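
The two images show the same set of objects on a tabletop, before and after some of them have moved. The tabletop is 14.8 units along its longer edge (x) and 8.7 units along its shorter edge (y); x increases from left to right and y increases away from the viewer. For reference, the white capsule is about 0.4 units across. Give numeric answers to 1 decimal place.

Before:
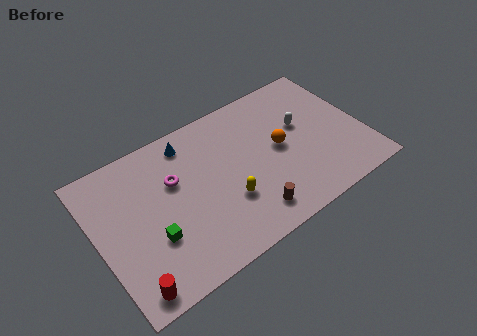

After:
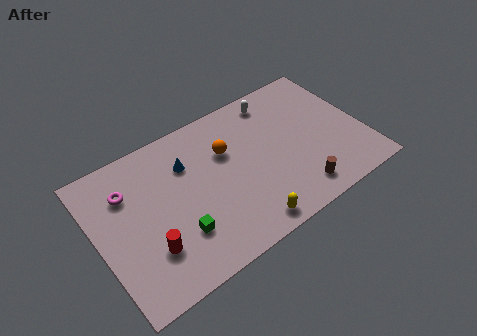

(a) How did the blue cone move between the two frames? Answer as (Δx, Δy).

(-0.3, -1.2)

The blue cone was at about (5.5, 7.4) and moved to about (5.2, 6.2).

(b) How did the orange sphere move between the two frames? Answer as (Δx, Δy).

(-2.8, 1.3)

From the two frames, the orange sphere sits at roughly (10.2, 4.5) before and (7.4, 5.8) after.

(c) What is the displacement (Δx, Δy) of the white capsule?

(-1.1, 2.3)

The white capsule started near (11.6, 5.2) and ended near (10.5, 7.5).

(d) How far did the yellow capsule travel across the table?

2.0

The yellow capsule moved from about (6.9, 2.9) to (7.6, 1.0), a distance of √(0.7² + 1.9²) ≈ 2.0.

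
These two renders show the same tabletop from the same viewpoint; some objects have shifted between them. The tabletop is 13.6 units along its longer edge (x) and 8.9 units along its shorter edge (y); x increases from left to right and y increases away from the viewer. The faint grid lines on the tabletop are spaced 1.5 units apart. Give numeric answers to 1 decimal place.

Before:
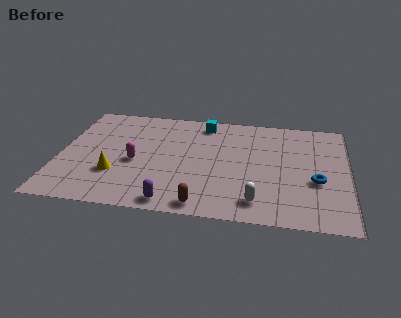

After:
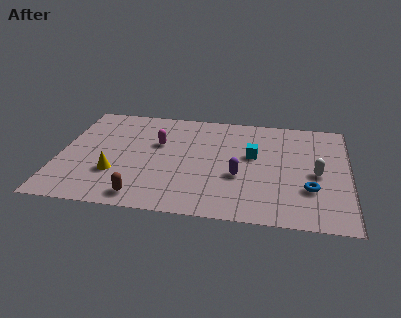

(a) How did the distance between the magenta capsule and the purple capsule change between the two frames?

+0.9

They were about 3.6 units apart before and 4.5 after — 0.9 units further apart.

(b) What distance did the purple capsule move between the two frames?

3.9

The purple capsule was near (5.5, 0.9) before and (8.5, 3.4) after, so it travelled √(3.0² + 2.5²) ≈ 3.9 units.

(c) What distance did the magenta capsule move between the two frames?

2.0

The magenta capsule was near (3.6, 3.9) before and (4.6, 5.6) after, so it travelled √(1.0² + 1.7²) ≈ 2.0 units.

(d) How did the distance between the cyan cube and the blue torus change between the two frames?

-3.2

Before: roughly 6.8 units apart; after: 3.6. That's 3.2 units closer together.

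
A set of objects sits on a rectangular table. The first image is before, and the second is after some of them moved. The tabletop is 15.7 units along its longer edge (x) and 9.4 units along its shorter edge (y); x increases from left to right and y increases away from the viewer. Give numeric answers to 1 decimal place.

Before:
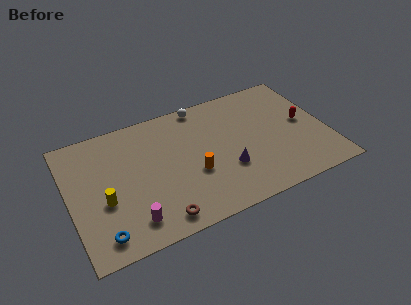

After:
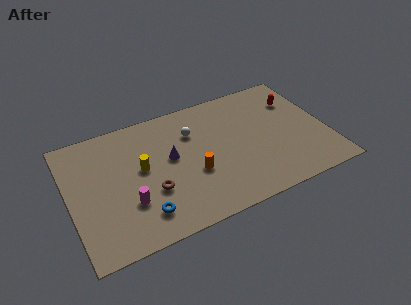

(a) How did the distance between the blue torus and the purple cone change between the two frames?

-4.0

Before: roughly 8.0 units apart; after: 4.0. That's 4.0 units closer together.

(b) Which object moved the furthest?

the purple cone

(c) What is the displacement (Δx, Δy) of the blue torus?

(2.5, 0.5)

The blue torus was at about (1.6, 1.4) and moved to about (4.1, 1.9).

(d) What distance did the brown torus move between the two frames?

2.1

The brown torus was near (5.0, 1.2) before and (4.8, 3.3) after, so it travelled √(0.2² + 2.1²) ≈ 2.1 units.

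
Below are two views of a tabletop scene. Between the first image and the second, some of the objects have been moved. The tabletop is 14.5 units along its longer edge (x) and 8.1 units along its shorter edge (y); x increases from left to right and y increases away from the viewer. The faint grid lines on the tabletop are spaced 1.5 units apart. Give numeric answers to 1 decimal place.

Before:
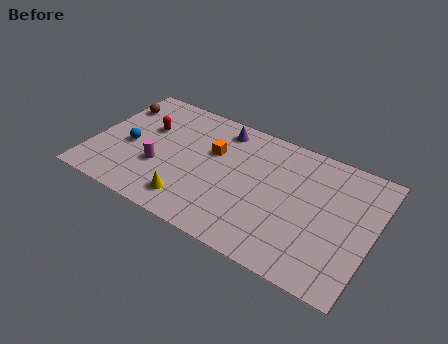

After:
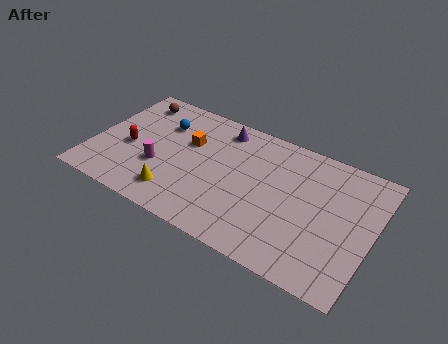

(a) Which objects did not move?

the purple cone and the magenta cylinder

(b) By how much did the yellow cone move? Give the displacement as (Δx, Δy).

(-0.8, 0.1)

The yellow cone was at about (5.5, 1.5) and moved to about (4.7, 1.6).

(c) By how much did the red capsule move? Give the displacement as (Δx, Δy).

(-0.7, -1.7)

The red capsule started near (2.6, 5.2) and ended near (1.9, 3.5).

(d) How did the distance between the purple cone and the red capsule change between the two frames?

+1.5

Before: roughly 4.1 units apart; after: 5.6. That's 1.5 units further apart.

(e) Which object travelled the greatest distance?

the blue sphere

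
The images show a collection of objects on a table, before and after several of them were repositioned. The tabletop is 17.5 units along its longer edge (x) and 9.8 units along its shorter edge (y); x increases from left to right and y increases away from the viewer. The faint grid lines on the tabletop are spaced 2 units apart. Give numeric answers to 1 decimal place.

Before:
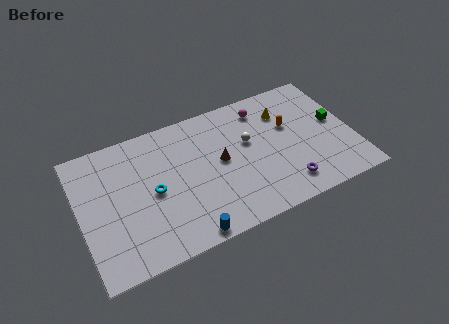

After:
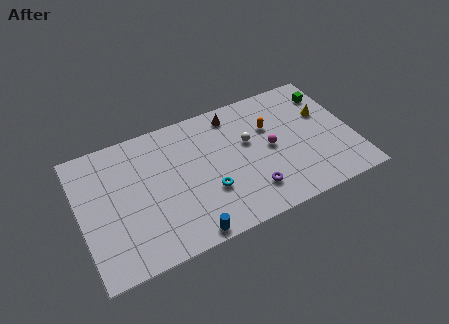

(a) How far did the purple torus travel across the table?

2.2

From (12.8, 1.8) to (10.6, 2.2), the purple torus covered √(2.2² + 0.4²) ≈ 2.2 units.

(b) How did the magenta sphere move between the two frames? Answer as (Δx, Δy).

(0.1, -3.2)

From the two frames, the magenta sphere sits at roughly (12.1, 8.1) before and (12.2, 4.9) after.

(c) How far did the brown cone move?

3.4

The brown cone moved from about (9.0, 5.2) to (10.2, 8.4), a distance of √(1.2² + 3.2²) ≈ 3.4.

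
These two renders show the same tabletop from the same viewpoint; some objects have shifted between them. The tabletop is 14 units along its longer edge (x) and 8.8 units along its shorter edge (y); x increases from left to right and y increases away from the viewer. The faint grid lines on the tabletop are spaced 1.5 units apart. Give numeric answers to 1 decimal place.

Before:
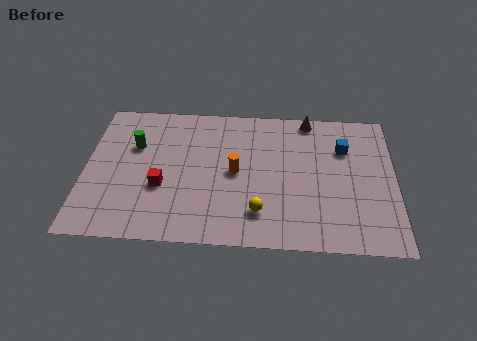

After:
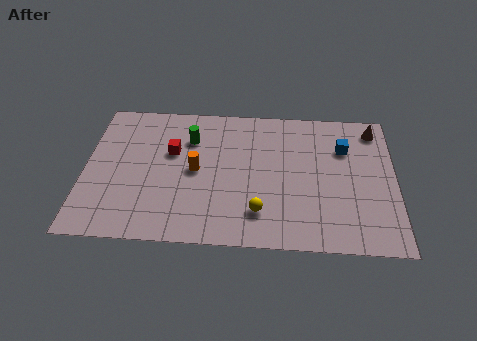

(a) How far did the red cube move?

2.2

From (3.5, 3.3) to (3.9, 5.5), the red cube covered √(0.4² + 2.2²) ≈ 2.2 units.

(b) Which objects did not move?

the blue cube and the yellow sphere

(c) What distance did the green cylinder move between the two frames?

2.6

The green cylinder moved from about (2.2, 5.8) to (4.7, 6.4), a distance of √(2.5² + 0.6²) ≈ 2.6.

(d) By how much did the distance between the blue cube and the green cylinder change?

-2.5

The distance was about 9.5 in the first image and 7.0 in the second, so they moved 2.5 units closer together.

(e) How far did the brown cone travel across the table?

3.0

The brown cone was near (10.1, 8.0) before and (13.1, 7.5) after, so it travelled √(3.0² + 0.5²) ≈ 3.0 units.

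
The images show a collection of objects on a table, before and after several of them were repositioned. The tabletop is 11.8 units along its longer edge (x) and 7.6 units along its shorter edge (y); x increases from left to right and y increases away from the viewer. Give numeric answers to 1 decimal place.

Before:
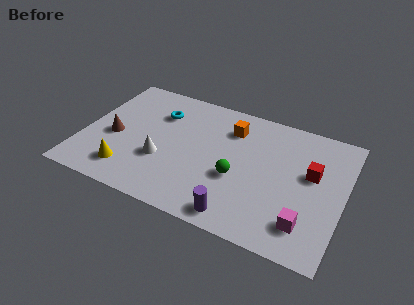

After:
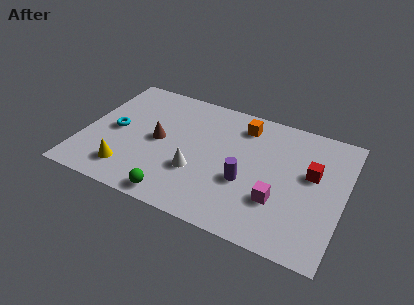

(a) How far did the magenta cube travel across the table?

1.5

The magenta cube was near (10.3, 1.6) before and (9.0, 2.4) after, so it travelled √(1.3² + 0.8²) ≈ 1.5 units.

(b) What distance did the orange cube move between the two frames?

0.6

The orange cube moved from about (6.5, 5.8) to (7.0, 6.2), a distance of √(0.5² + 0.4²) ≈ 0.6.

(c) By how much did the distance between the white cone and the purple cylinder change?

-1.9

Before: roughly 4.1 units apart; after: 2.2. That's 1.9 units closer together.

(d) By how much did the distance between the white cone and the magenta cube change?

-3.0

Before: roughly 6.7 units apart; after: 3.7. That's 3.0 units closer together.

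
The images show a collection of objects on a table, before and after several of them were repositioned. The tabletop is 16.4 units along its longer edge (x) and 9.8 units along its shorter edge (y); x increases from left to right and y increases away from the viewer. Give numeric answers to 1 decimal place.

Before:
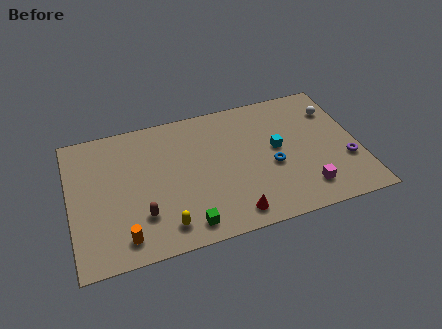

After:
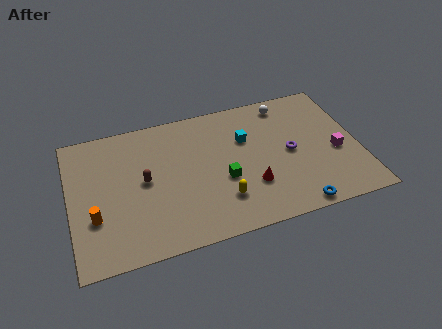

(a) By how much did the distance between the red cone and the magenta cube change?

+0.9

The distance was about 4.2 in the first image and 5.1 in the second, so they moved 0.9 units further apart.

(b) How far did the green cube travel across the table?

3.5

From (6.3, 1.3) to (8.6, 3.9), the green cube covered √(2.3² + 2.6²) ≈ 3.5 units.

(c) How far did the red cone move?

2.1

The red cone moved from about (8.9, 1.3) to (10.1, 3.0), a distance of √(1.2² + 1.7²) ≈ 2.1.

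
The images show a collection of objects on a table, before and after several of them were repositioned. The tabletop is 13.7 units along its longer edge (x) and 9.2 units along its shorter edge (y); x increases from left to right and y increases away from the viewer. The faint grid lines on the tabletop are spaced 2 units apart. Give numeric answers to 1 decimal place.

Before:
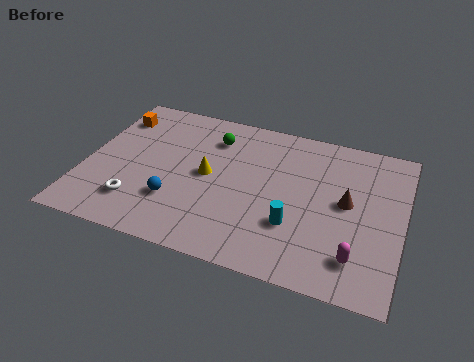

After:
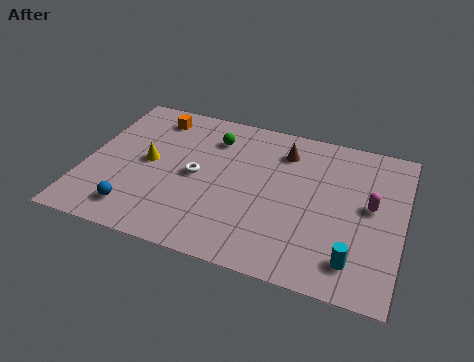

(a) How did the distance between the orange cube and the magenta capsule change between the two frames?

-2.1

Before: roughly 12.2 units apart; after: 10.1. That's 2.1 units closer together.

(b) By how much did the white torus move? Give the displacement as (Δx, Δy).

(2.3, 2.4)

From the two frames, the white torus sits at roughly (2.5, 2.1) before and (4.8, 4.5) after.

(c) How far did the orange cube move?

1.8

The orange cube was near (0.9, 7.2) before and (2.6, 7.7) after, so it travelled √(1.7² + 0.5²) ≈ 1.8 units.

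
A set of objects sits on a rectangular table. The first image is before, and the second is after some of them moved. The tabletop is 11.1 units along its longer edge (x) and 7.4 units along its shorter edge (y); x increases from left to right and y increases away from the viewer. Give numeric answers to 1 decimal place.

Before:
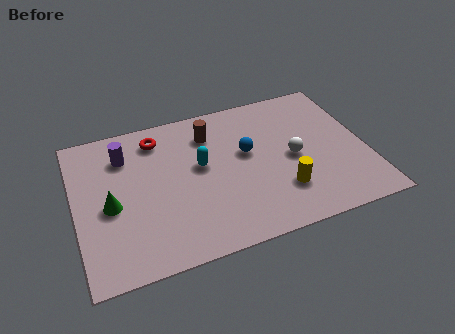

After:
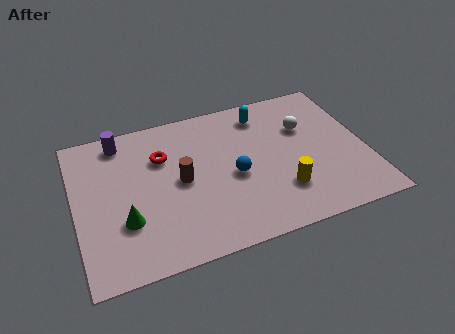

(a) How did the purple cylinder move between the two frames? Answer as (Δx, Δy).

(-0.1, 0.8)

From the two frames, the purple cylinder sits at roughly (2.0, 5.6) before and (1.9, 6.4) after.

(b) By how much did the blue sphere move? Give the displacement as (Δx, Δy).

(-0.6, -1.0)

The blue sphere started near (6.6, 4.3) and ended near (6.0, 3.3).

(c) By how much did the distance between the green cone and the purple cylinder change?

+1.6

They were about 2.4 units apart before and 4.0 after — 1.6 units further apart.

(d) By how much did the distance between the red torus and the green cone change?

-0.3

The distance was about 3.4 in the first image and 3.1 in the second, so they moved 0.3 units closer together.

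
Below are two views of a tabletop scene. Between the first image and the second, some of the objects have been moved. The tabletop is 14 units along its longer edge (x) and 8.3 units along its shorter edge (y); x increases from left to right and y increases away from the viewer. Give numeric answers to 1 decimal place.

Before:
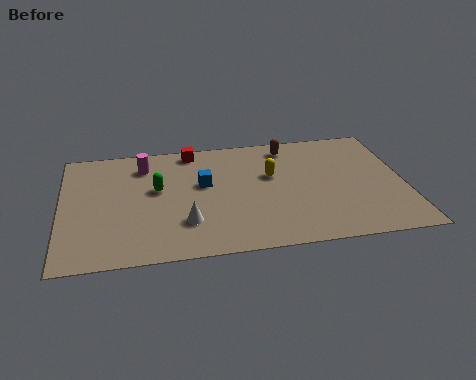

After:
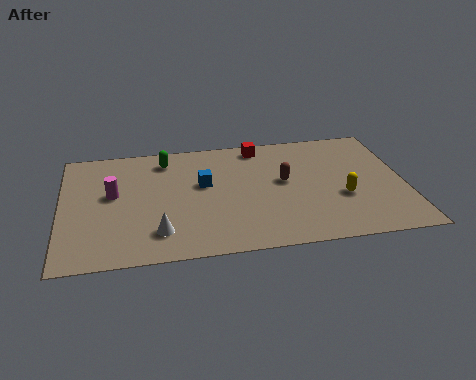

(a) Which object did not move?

the blue cube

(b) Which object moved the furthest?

the yellow capsule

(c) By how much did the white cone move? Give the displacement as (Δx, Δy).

(-1.1, -0.5)

The white cone was at about (5.0, 2.3) and moved to about (3.9, 1.8).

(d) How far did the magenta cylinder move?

2.3

The magenta cylinder moved from about (3.4, 6.6) to (2.1, 4.7), a distance of √(1.3² + 1.9²) ≈ 2.3.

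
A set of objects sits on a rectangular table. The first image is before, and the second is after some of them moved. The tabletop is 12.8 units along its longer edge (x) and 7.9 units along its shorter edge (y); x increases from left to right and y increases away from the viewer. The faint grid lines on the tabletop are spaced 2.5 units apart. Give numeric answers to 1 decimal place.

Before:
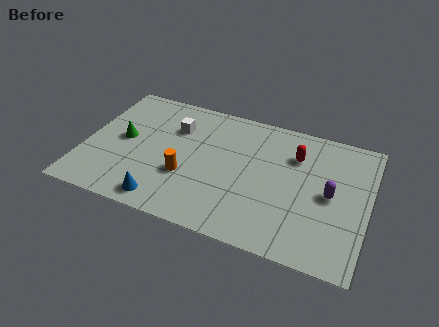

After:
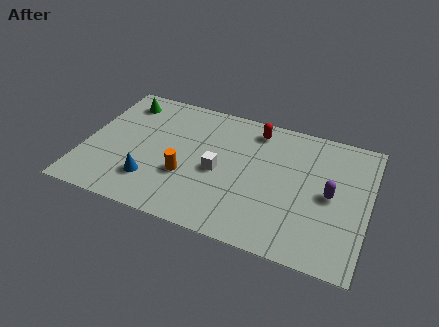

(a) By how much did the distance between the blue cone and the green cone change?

+1.0

The distance was about 3.8 in the first image and 4.8 in the second, so they moved 1.0 units further apart.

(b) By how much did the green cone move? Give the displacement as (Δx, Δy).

(-0.3, 2.4)

The green cone started near (1.7, 4.1) and ended near (1.4, 6.5).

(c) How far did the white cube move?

3.0

From (3.9, 5.6) to (6.1, 3.6), the white cube covered √(2.2² + 2.0²) ≈ 3.0 units.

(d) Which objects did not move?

the purple capsule and the orange cylinder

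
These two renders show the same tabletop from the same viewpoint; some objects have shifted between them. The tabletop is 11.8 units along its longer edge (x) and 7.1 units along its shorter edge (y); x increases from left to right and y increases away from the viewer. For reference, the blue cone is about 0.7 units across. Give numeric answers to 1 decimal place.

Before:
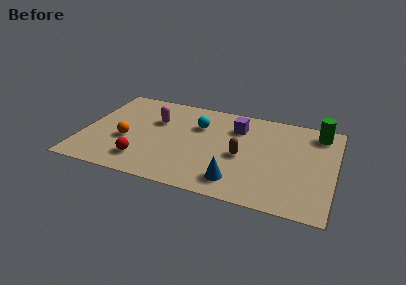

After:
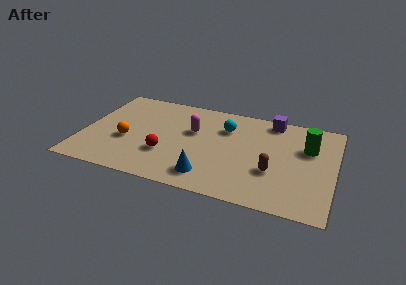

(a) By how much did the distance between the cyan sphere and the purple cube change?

+0.6

The distance was about 1.8 in the first image and 2.4 in the second, so they moved 0.6 units further apart.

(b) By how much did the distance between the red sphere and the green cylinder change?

-2.2

The distance was about 9.1 in the first image and 6.9 in the second, so they moved 2.2 units closer together.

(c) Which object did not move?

the orange sphere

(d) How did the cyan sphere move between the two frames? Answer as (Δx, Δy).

(1.3, 0.2)

The cyan sphere was at about (5.3, 4.9) and moved to about (6.6, 5.1).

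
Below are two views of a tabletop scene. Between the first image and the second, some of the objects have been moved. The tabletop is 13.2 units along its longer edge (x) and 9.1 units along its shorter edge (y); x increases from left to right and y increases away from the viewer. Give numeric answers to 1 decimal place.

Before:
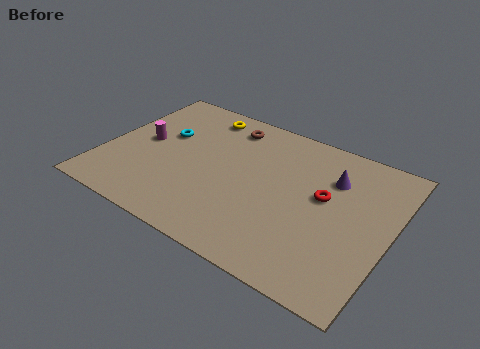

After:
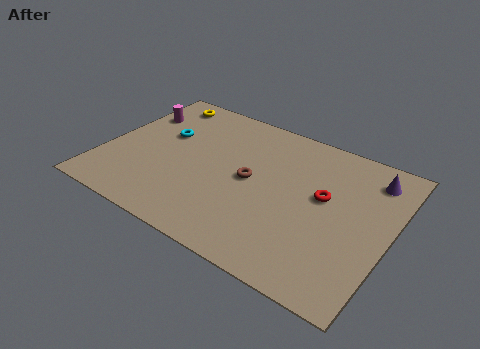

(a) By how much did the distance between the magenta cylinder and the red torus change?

+0.8

Before: roughly 8.4 units apart; after: 9.2. That's 0.8 units further apart.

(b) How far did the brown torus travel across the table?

3.4

The brown torus moved from about (5.2, 7.6) to (6.8, 4.6), a distance of √(1.6² + 3.0²) ≈ 3.4.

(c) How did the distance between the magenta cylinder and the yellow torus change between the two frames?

-2.2

Before: roughly 3.8 units apart; after: 1.6. That's 2.2 units closer together.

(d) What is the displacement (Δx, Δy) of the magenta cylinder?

(-0.7, 1.8)

The magenta cylinder started near (1.7, 4.7) and ended near (1.0, 6.5).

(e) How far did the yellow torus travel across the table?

2.1

The yellow torus moved from about (3.9, 7.8) to (1.8, 7.9), a distance of √(2.1² + 0.1²) ≈ 2.1.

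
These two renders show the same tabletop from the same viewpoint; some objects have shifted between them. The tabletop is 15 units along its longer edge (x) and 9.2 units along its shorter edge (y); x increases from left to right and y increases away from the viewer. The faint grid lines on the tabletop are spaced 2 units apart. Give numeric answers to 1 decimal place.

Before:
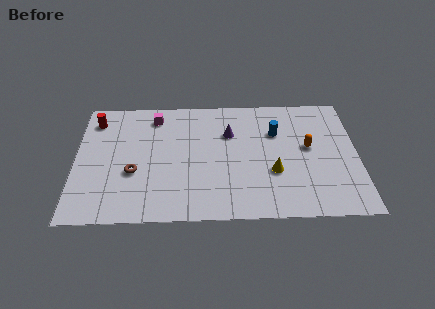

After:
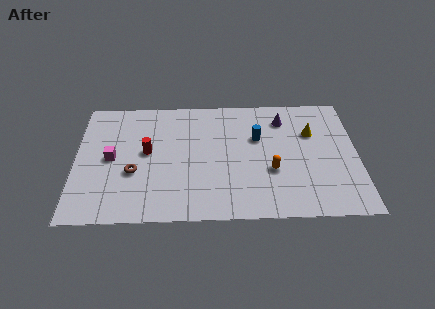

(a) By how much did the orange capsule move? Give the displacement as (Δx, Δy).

(-2.0, -1.7)

From the two frames, the orange capsule sits at roughly (12.4, 5.1) before and (10.4, 3.4) after.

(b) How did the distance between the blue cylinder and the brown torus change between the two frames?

-1.1

Before: roughly 8.1 units apart; after: 7.0. That's 1.1 units closer together.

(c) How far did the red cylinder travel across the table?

3.8

From (1.0, 7.5) to (3.8, 5.0), the red cylinder covered √(2.8² + 2.5²) ≈ 3.8 units.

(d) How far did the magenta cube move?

3.9

From (4.2, 7.7) to (1.9, 4.6), the magenta cube covered √(2.3² + 3.1²) ≈ 3.9 units.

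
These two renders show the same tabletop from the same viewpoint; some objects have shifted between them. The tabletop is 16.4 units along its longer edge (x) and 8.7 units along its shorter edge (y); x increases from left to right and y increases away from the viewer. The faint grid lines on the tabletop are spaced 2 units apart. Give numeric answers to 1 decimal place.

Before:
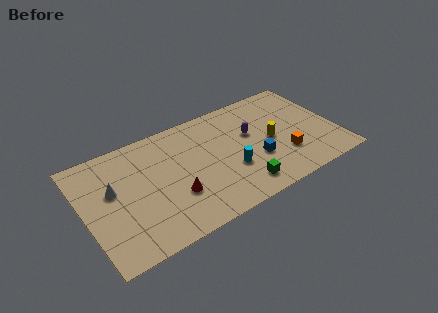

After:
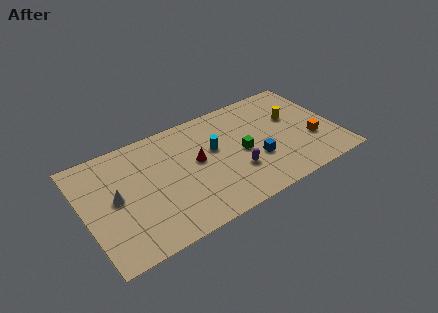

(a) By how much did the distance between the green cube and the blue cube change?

-0.8

They were about 2.1 units apart before and 1.3 after — 0.8 units closer together.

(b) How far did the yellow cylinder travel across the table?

2.0

The yellow cylinder moved from about (12.2, 4.2) to (13.8, 5.4), a distance of √(1.6² + 1.2²) ≈ 2.0.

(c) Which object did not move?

the blue cube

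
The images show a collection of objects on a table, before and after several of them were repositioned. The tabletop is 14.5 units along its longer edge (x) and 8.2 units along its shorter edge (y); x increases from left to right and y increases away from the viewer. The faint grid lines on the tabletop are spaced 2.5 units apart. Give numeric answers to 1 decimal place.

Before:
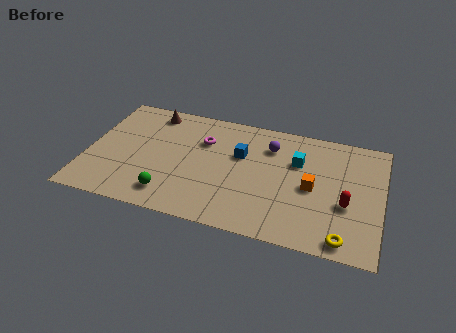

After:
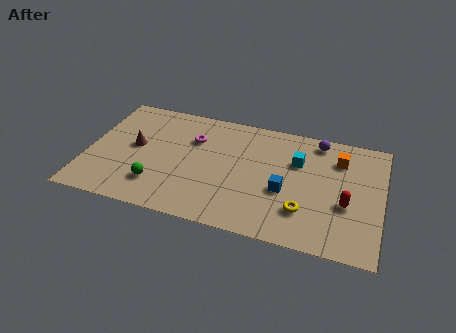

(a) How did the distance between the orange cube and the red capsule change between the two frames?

+1.2

Before: roughly 1.8 units apart; after: 3.0. That's 1.2 units further apart.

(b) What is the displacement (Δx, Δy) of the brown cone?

(-0.6, -2.7)

The brown cone started near (2.9, 7.1) and ended near (2.3, 4.4).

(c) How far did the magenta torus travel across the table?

0.5

The magenta torus was near (5.6, 5.7) before and (5.1, 5.7) after, so it travelled √(0.5² + 0.0²) ≈ 0.5 units.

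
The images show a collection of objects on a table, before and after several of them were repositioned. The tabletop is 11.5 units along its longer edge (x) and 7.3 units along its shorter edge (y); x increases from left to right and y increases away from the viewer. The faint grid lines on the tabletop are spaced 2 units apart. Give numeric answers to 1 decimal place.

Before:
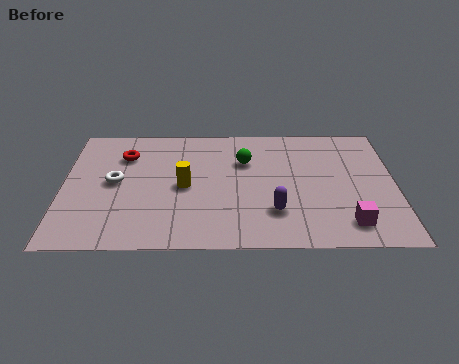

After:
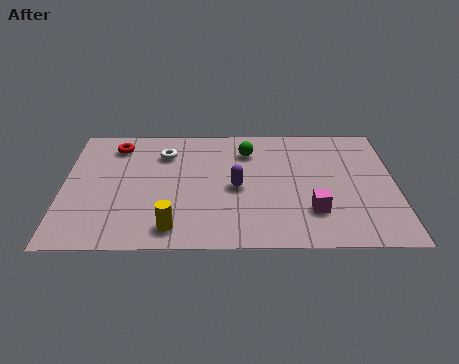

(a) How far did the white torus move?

2.4

From (1.8, 3.8) to (3.5, 5.5), the white torus covered √(1.7² + 1.7²) ≈ 2.4 units.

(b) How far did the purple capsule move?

1.9

From (7.3, 2.0) to (6.0, 3.4), the purple capsule covered √(1.3² + 1.4²) ≈ 1.9 units.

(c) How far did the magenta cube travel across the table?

1.4

From (9.8, 1.3) to (8.6, 2.0), the magenta cube covered √(1.2² + 0.7²) ≈ 1.4 units.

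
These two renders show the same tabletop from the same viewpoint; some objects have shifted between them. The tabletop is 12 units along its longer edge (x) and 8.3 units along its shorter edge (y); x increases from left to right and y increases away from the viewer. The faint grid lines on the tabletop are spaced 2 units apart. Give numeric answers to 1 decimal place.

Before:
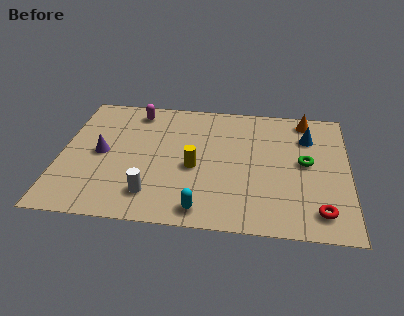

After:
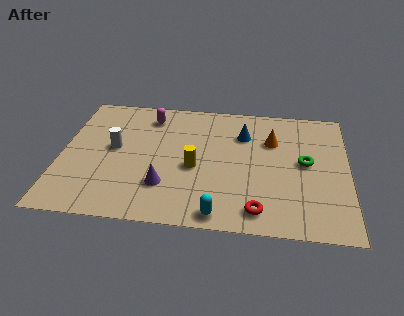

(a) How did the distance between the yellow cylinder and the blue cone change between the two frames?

-2.2

They were about 5.3 units apart before and 3.1 after — 2.2 units closer together.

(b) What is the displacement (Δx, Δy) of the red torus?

(-2.5, -0.2)

From the two frames, the red torus sits at roughly (10.8, 1.4) before and (8.3, 1.2) after.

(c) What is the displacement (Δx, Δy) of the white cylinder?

(-1.7, 2.8)

From the two frames, the white cylinder sits at roughly (3.9, 1.7) before and (2.2, 4.5) after.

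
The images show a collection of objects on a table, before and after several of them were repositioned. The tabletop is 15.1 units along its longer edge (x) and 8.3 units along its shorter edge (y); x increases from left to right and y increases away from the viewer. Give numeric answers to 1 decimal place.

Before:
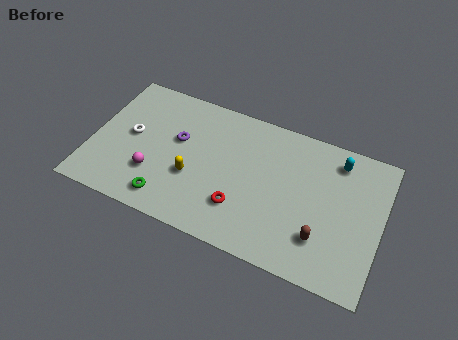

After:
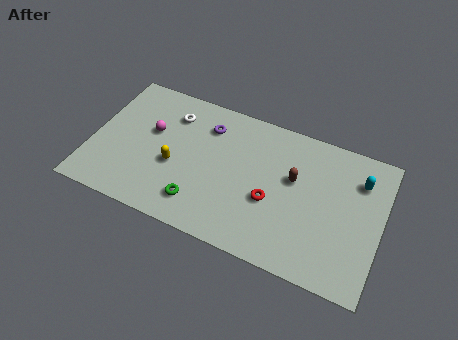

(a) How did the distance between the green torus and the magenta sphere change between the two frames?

+2.9

They were about 1.5 units apart before and 4.4 after — 2.9 units further apart.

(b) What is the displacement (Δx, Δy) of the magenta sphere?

(-0.4, 2.5)

The magenta sphere started near (3.4, 2.5) and ended near (3.0, 5.0).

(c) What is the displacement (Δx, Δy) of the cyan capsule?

(1.2, -0.7)

The cyan capsule started near (12.6, 6.9) and ended near (13.8, 6.2).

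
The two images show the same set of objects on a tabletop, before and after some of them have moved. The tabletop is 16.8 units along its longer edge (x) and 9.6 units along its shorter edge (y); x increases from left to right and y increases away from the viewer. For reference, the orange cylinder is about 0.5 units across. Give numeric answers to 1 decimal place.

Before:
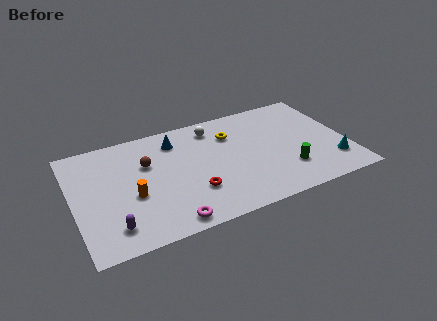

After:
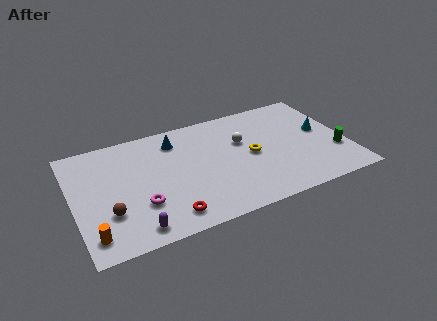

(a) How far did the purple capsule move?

1.4

From (2.1, 1.8) to (3.4, 1.2), the purple capsule covered √(1.3² + 0.6²) ≈ 1.4 units.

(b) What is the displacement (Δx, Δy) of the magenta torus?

(-1.5, 2.0)

The magenta torus started near (5.4, 1.0) and ended near (3.9, 3.0).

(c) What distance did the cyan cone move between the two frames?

3.0

The cyan cone moved from about (15.7, 2.3) to (15.4, 5.3), a distance of √(0.3² + 3.0²) ≈ 3.0.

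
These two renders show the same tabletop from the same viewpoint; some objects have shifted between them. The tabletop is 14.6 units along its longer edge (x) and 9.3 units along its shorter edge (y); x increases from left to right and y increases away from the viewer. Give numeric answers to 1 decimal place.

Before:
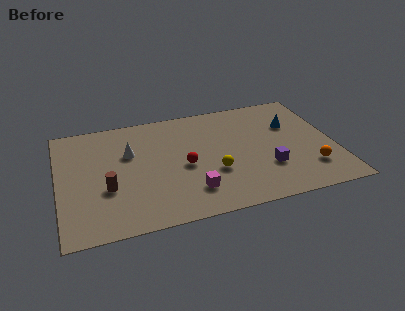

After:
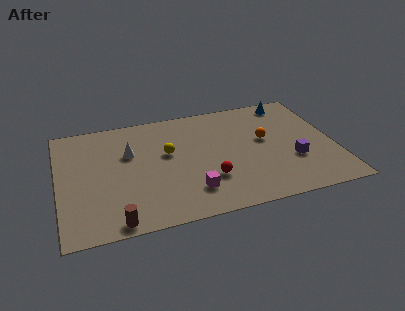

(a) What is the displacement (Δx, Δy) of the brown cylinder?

(0.3, -2.6)

The brown cylinder was at about (2.5, 3.4) and moved to about (2.8, 0.8).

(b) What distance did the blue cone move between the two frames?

2.0

From (12.5, 6.2) to (12.6, 8.2), the blue cone covered √(0.1² + 2.0²) ≈ 2.0 units.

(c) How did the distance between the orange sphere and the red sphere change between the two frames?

-2.7

They were about 6.8 units apart before and 4.1 after — 2.7 units closer together.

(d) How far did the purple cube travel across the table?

1.4

The purple cube moved from about (10.9, 2.9) to (12.3, 3.2), a distance of √(1.4² + 0.3²) ≈ 1.4.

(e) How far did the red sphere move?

1.8

The red sphere was near (6.6, 4.2) before and (7.8, 2.8) after, so it travelled √(1.2² + 1.4²) ≈ 1.8 units.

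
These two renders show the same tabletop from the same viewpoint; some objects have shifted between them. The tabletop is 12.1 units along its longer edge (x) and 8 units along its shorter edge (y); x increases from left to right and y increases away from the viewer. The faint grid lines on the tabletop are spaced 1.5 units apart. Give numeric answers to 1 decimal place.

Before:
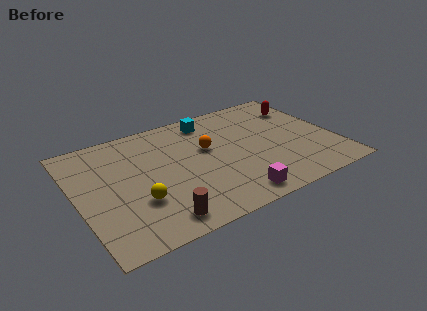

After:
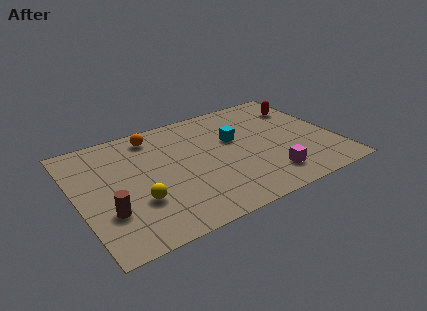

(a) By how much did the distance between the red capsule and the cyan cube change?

-0.8

They were about 4.5 units apart before and 3.7 after — 0.8 units closer together.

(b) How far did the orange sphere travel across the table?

3.0

The orange sphere moved from about (6.2, 4.8) to (3.9, 6.8), a distance of √(2.3² + 2.0²) ≈ 3.0.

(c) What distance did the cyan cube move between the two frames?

2.1

From (6.6, 6.8) to (7.5, 4.9), the cyan cube covered √(0.9² + 1.9²) ≈ 2.1 units.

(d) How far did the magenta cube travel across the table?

1.9

The magenta cube was near (6.8, 1.0) before and (8.6, 1.6) after, so it travelled √(1.8² + 0.6²) ≈ 1.9 units.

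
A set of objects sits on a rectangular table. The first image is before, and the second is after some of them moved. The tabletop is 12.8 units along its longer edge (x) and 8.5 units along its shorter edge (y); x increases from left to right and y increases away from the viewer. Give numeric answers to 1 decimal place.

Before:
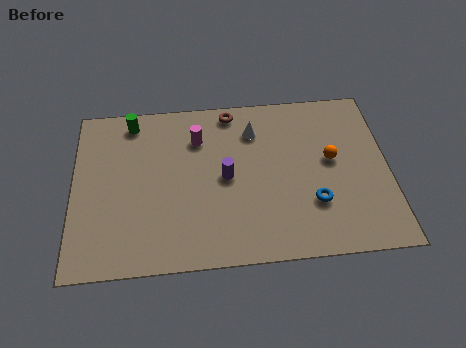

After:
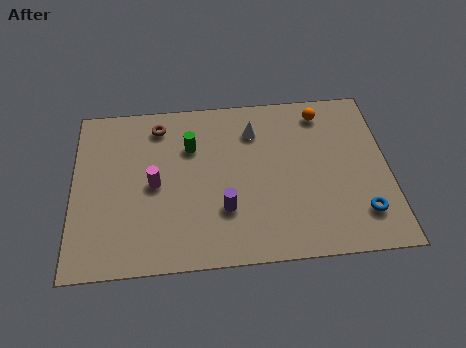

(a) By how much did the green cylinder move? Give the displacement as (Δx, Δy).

(2.4, -1.5)

From the two frames, the green cylinder sits at roughly (2.4, 7.4) before and (4.8, 5.9) after.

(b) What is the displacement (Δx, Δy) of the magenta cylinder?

(-1.8, -2.2)

From the two frames, the magenta cylinder sits at roughly (5.1, 6.3) before and (3.3, 4.1) after.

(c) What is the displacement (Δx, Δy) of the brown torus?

(-3.0, -0.5)

The brown torus started near (6.5, 7.6) and ended near (3.5, 7.1).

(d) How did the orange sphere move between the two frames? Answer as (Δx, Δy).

(-0.3, 2.5)

From the two frames, the orange sphere sits at roughly (10.5, 4.7) before and (10.2, 7.2) after.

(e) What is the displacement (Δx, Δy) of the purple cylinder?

(-0.1, -1.6)

The purple cylinder was at about (6.2, 4.2) and moved to about (6.1, 2.6).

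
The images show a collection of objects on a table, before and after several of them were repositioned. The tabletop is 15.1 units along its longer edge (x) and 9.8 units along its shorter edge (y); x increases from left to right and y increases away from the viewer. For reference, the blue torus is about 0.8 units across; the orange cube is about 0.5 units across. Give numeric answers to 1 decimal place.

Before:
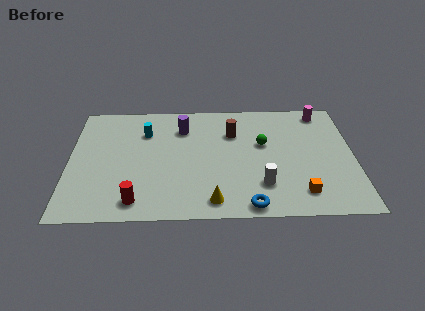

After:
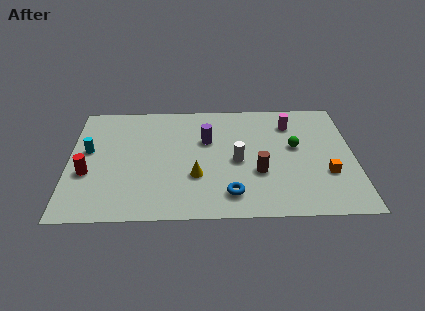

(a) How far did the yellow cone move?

2.2

From (7.6, 1.3) to (6.7, 3.3), the yellow cone covered √(0.9² + 2.0²) ≈ 2.2 units.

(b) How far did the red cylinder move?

3.5

The red cylinder moved from about (3.6, 1.4) to (1.0, 3.7), a distance of √(2.6² + 2.3²) ≈ 3.5.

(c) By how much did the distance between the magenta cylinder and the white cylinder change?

-2.7

Before: roughly 6.9 units apart; after: 4.2. That's 2.7 units closer together.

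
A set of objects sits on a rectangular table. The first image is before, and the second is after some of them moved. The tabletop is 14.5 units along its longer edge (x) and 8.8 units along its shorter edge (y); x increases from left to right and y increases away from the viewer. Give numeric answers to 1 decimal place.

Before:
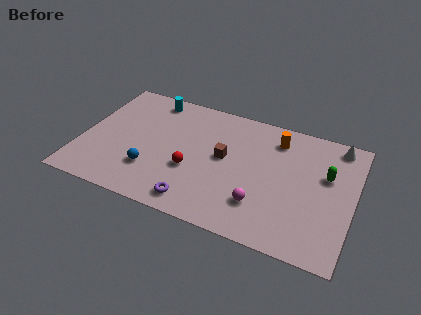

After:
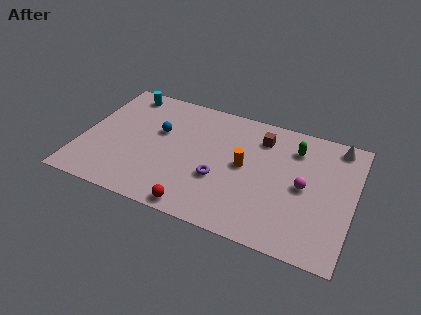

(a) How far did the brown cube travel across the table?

2.8

The brown cube was near (7.6, 4.8) before and (9.4, 6.9) after, so it travelled √(1.8² + 2.1²) ≈ 2.8 units.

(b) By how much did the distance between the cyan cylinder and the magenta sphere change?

+2.2

The distance was about 8.5 in the first image and 10.7 in the second, so they moved 2.2 units further apart.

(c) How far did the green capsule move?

2.2

From (13.0, 5.5) to (11.2, 6.8), the green capsule covered √(1.8² + 1.3²) ≈ 2.2 units.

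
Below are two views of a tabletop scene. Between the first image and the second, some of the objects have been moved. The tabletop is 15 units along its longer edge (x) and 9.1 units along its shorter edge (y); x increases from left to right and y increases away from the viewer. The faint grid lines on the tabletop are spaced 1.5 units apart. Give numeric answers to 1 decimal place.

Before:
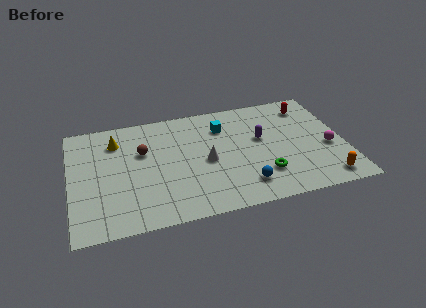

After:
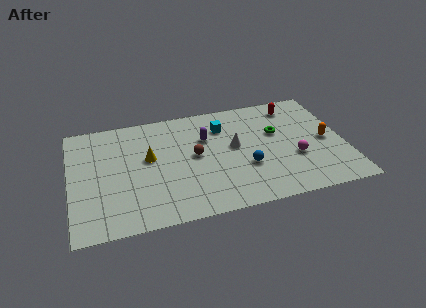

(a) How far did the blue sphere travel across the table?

1.4

From (9.3, 1.8) to (9.5, 3.2), the blue sphere covered √(0.2² + 1.4²) ≈ 1.4 units.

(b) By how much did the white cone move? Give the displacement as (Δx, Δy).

(1.6, 0.8)

From the two frames, the white cone sits at roughly (7.4, 4.2) before and (9.0, 5.0) after.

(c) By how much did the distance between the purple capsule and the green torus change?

+1.0

Before: roughly 2.9 units apart; after: 3.9. That's 1.0 units further apart.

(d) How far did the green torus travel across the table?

3.4

The green torus moved from about (10.4, 2.4) to (11.4, 5.6), a distance of √(1.0² + 3.2²) ≈ 3.4.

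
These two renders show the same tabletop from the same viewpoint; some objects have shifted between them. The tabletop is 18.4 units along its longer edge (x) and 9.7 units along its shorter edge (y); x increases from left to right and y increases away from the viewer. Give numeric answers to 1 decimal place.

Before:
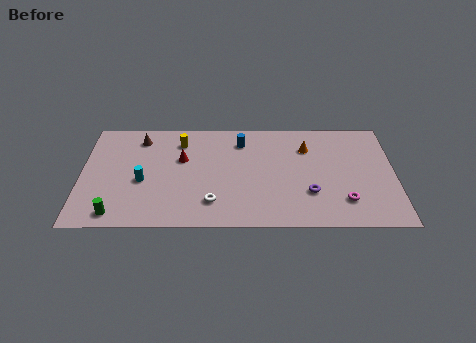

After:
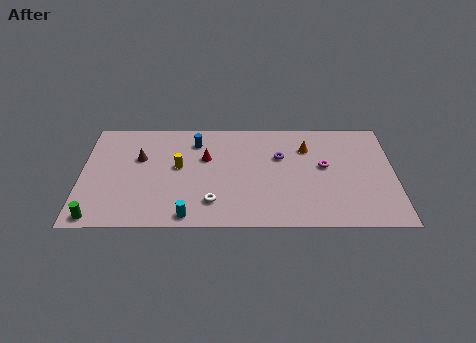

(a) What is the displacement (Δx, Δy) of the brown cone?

(0.0, -1.8)

From the two frames, the brown cone sits at roughly (3.4, 8.0) before and (3.4, 6.2) after.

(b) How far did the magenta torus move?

3.3

From (15.4, 2.3) to (14.3, 5.4), the magenta torus covered √(1.1² + 3.1²) ≈ 3.3 units.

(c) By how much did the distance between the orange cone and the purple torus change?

-2.3

The distance was about 4.1 in the first image and 1.8 in the second, so they moved 2.3 units closer together.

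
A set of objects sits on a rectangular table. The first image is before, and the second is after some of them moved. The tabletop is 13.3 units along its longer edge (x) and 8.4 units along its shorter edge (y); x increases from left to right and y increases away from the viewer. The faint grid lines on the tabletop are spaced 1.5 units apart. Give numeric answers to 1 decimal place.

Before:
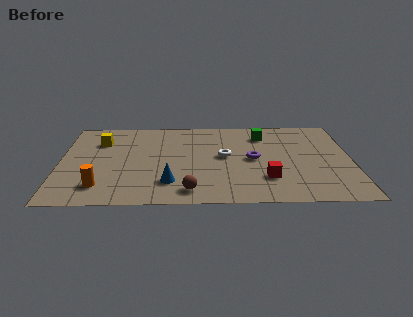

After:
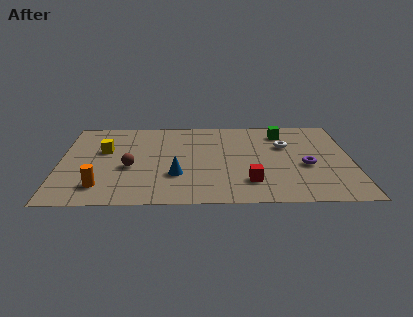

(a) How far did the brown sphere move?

3.5

From (5.9, 1.2) to (3.2, 3.5), the brown sphere covered √(2.7² + 2.3²) ≈ 3.5 units.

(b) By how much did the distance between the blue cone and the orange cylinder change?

+0.4

The distance was about 3.1 in the first image and 3.5 in the second, so they moved 0.4 units further apart.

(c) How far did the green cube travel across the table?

0.9

The green cube was near (9.3, 6.6) before and (10.2, 6.8) after, so it travelled √(0.9² + 0.2²) ≈ 0.9 units.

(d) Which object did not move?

the orange cylinder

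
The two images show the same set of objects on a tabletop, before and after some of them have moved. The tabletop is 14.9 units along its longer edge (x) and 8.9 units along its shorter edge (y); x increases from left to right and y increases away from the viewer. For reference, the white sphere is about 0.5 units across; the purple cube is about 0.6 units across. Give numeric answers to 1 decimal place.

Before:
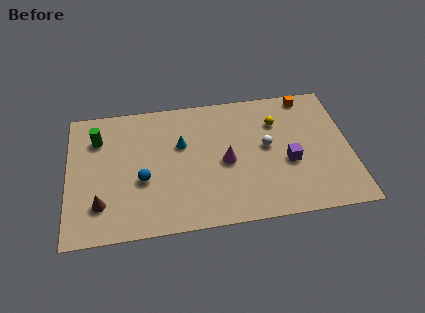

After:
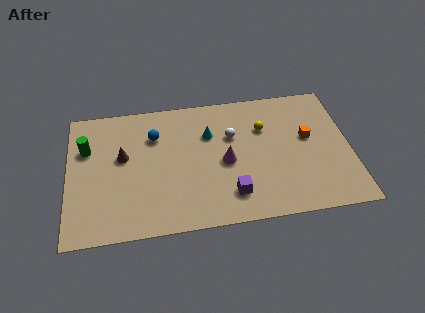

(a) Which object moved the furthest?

the purple cube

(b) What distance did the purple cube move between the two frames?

3.5

The purple cube moved from about (11.6, 3.6) to (8.5, 1.9), a distance of √(3.1² + 1.7²) ≈ 3.5.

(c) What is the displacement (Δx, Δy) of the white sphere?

(-1.8, 1.0)

From the two frames, the white sphere sits at roughly (10.5, 4.8) before and (8.7, 5.8) after.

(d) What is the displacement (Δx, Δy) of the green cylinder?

(-0.6, -0.6)

The green cylinder started near (1.6, 6.6) and ended near (1.0, 6.0).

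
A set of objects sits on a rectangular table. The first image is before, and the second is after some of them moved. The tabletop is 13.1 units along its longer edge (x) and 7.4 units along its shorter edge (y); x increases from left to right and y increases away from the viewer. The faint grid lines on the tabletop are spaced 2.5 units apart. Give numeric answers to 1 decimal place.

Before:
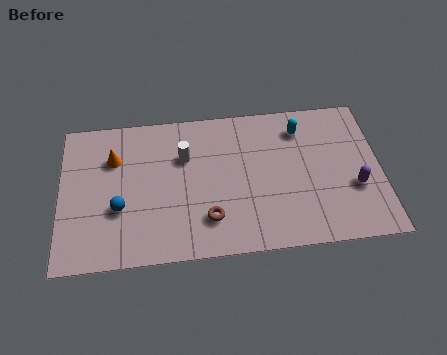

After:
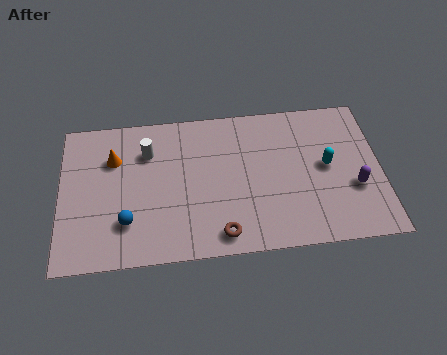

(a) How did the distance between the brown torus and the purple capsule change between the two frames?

-0.3

They were about 6.1 units apart before and 5.8 after — 0.3 units closer together.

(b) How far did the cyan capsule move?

2.2

From (9.9, 5.9) to (10.9, 3.9), the cyan capsule covered √(1.0² + 2.0²) ≈ 2.2 units.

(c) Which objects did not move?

the orange cone and the purple capsule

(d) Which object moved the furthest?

the cyan capsule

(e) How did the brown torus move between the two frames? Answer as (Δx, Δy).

(0.5, -0.8)

The brown torus was at about (6.0, 1.8) and moved to about (6.5, 1.0).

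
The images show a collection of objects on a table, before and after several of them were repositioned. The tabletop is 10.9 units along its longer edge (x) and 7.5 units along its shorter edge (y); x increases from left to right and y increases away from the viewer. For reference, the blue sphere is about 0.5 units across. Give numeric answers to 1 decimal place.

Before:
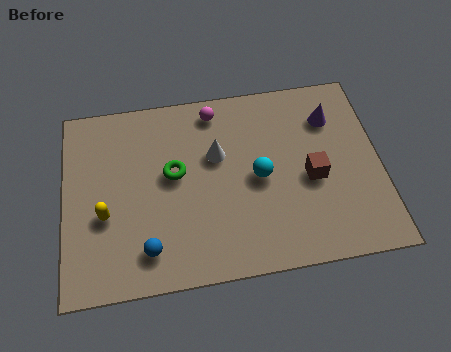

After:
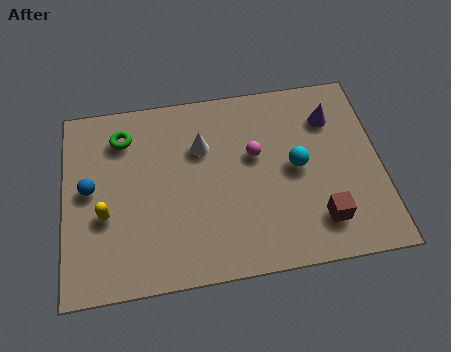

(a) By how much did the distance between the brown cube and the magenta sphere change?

-0.9

They were about 4.5 units apart before and 3.6 after — 0.9 units closer together.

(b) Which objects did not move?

the yellow capsule and the purple cone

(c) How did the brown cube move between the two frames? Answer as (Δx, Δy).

(0.2, -1.7)

The brown cube was at about (8.5, 3.3) and moved to about (8.7, 1.6).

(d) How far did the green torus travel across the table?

2.4

From (3.8, 4.2) to (2.1, 5.9), the green torus covered √(1.7² + 1.7²) ≈ 2.4 units.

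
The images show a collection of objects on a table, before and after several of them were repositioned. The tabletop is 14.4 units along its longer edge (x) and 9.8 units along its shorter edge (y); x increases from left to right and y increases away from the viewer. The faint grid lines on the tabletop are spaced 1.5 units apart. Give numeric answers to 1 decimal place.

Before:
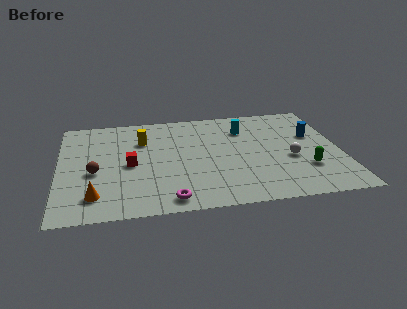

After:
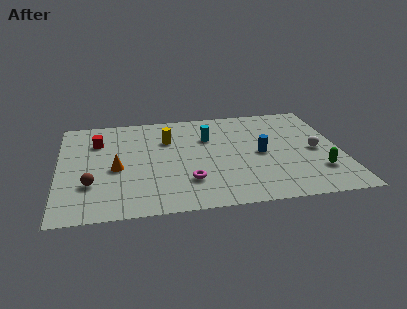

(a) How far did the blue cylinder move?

3.1

From (13.1, 6.1) to (10.3, 4.7), the blue cylinder covered √(2.8² + 1.4²) ≈ 3.1 units.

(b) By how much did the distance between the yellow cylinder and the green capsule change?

-0.5

The distance was about 9.1 in the first image and 8.6 in the second, so they moved 0.5 units closer together.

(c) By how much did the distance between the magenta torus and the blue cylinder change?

-4.8

Before: roughly 9.1 units apart; after: 4.3. That's 4.8 units closer together.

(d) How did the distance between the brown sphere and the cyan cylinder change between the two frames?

-1.3

The distance was about 8.4 in the first image and 7.1 in the second, so they moved 1.3 units closer together.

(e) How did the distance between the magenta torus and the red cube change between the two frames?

+2.4

Before: roughly 4.0 units apart; after: 6.4. That's 2.4 units further apart.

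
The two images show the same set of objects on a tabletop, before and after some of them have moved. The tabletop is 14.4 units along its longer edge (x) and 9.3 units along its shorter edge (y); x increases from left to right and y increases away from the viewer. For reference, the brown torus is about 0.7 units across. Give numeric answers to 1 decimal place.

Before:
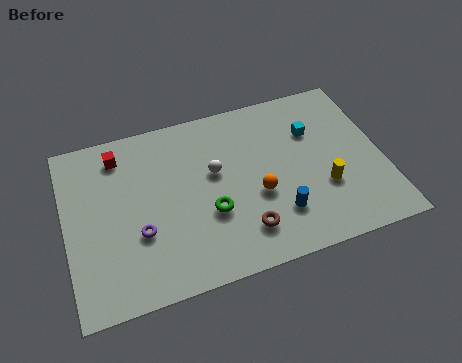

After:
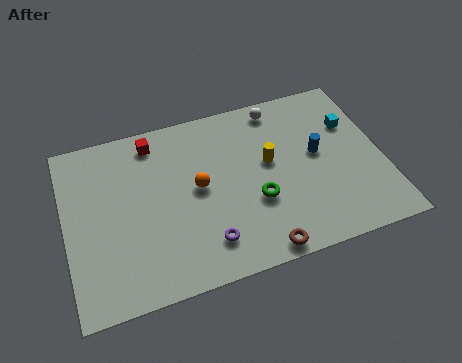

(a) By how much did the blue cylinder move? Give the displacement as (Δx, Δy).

(2.1, 2.7)

The blue cylinder started near (9.4, 2.4) and ended near (11.5, 5.1).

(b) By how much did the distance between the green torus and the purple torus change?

-0.4

The distance was about 3.2 in the first image and 2.8 in the second, so they moved 0.4 units closer together.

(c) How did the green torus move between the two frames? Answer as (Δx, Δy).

(2.1, 0.0)

The green torus started near (6.4, 3.4) and ended near (8.5, 3.4).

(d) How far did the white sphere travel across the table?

4.2

The white sphere moved from about (6.8, 5.5) to (10.0, 8.2), a distance of √(3.2² + 2.7²) ≈ 4.2.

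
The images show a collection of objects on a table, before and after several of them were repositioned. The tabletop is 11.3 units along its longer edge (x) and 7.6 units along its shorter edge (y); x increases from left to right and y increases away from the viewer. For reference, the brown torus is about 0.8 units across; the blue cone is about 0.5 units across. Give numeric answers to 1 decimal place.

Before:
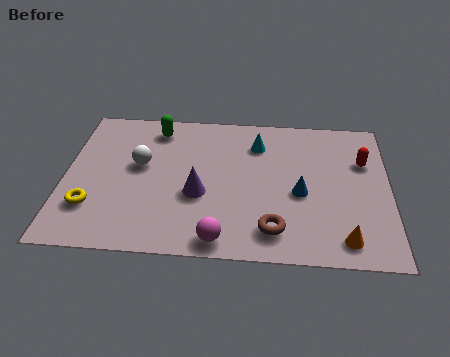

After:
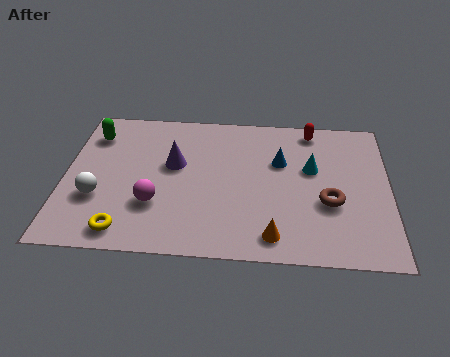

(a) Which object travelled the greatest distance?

the magenta sphere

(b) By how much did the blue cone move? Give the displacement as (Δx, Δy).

(-0.7, 1.6)

The blue cone started near (8.2, 3.3) and ended near (7.5, 4.9).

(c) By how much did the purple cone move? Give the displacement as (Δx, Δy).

(-0.9, 1.5)

The purple cone started near (4.7, 3.0) and ended near (3.8, 4.5).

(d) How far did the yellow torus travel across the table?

1.6

The yellow torus moved from about (1.0, 2.1) to (2.2, 1.0), a distance of √(1.2² + 1.1²) ≈ 1.6.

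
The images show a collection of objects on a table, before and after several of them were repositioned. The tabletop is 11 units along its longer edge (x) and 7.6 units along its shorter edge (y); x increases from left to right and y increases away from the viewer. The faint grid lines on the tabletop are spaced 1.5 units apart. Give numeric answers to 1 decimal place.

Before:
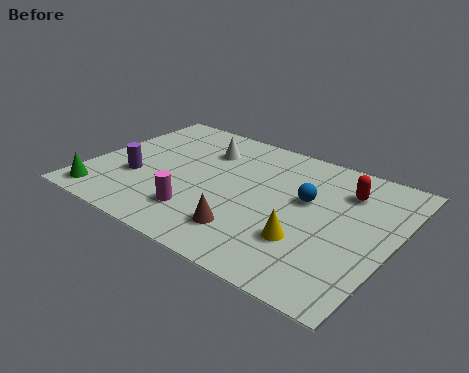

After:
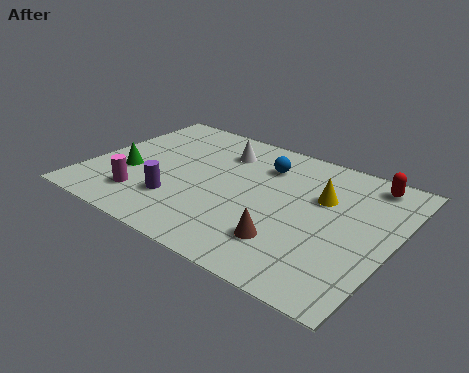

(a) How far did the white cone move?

0.6

From (3.8, 5.6) to (4.4, 5.8), the white cone covered √(0.6² + 0.2²) ≈ 0.6 units.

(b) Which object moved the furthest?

the yellow cone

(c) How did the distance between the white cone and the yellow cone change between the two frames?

-1.5

Before: roughly 5.5 units apart; after: 4.0. That's 1.5 units closer together.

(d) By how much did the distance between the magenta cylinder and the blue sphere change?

+1.1

They were about 4.3 units apart before and 5.4 after — 1.1 units further apart.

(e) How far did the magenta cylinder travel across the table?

2.1

The magenta cylinder was near (4.4, 1.8) before and (2.3, 1.7) after, so it travelled √(2.1² + 0.1²) ≈ 2.1 units.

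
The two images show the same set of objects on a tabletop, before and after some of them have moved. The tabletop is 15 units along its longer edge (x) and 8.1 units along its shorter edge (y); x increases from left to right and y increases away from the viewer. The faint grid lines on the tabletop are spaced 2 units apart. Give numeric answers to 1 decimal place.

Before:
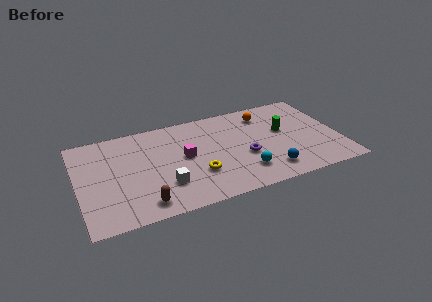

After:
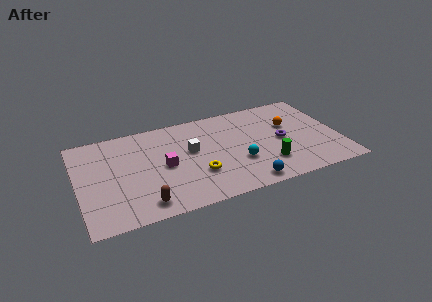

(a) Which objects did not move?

the yellow torus and the brown capsule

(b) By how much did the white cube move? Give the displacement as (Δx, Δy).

(1.7, 2.4)

The white cube was at about (4.8, 2.3) and moved to about (6.5, 4.7).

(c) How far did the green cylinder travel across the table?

2.9

From (11.9, 4.7) to (10.7, 2.1), the green cylinder covered √(1.2² + 2.6²) ≈ 2.9 units.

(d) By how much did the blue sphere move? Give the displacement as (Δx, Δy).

(-1.4, -0.6)

The blue sphere was at about (10.7, 1.5) and moved to about (9.3, 0.9).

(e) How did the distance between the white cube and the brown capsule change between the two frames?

+2.9

The distance was about 1.7 in the first image and 4.6 in the second, so they moved 2.9 units further apart.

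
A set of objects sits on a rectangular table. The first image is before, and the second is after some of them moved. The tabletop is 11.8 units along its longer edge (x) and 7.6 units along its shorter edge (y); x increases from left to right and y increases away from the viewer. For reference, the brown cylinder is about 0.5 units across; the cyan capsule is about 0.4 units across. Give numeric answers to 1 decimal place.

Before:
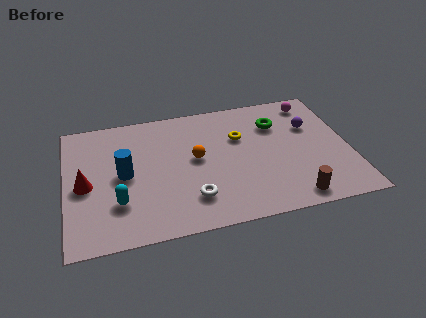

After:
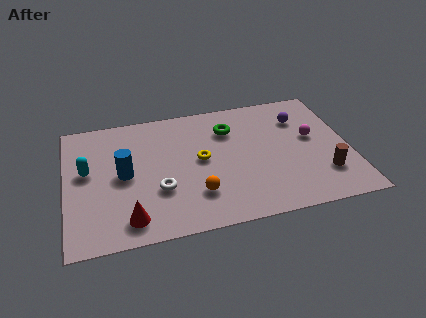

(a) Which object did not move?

the blue cylinder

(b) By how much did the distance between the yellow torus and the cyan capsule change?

-1.2

The distance was about 5.9 in the first image and 4.7 in the second, so they moved 1.2 units closer together.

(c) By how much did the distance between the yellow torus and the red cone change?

-2.5

The distance was about 6.7 in the first image and 4.2 in the second, so they moved 2.5 units closer together.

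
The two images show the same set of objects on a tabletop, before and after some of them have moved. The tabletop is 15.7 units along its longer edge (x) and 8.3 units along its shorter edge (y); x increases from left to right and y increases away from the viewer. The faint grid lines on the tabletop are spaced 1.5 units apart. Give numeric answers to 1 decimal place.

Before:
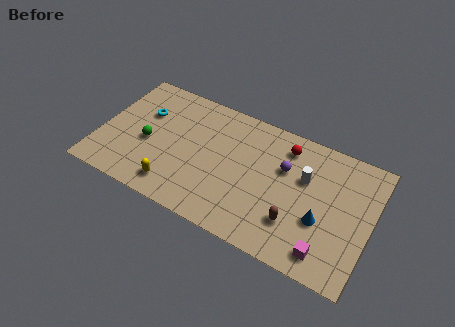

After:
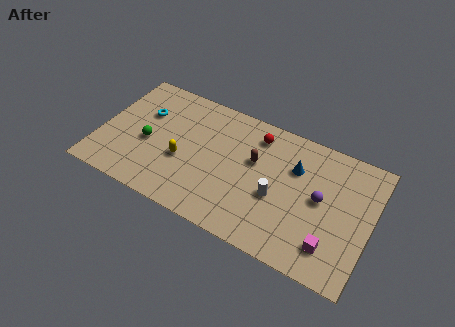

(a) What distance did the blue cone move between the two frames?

3.2

The blue cone was near (13.0, 3.1) before and (11.2, 5.7) after, so it travelled √(1.8² + 2.6²) ≈ 3.2 units.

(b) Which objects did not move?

the cyan torus and the green sphere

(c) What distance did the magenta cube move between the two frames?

0.5

The magenta cube moved from about (13.5, 1.3) to (13.7, 1.8), a distance of √(0.2² + 0.5²) ≈ 0.5.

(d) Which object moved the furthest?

the brown capsule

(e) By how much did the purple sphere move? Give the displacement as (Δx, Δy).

(2.2, -1.0)

From the two frames, the purple sphere sits at roughly (10.6, 5.4) before and (12.8, 4.4) after.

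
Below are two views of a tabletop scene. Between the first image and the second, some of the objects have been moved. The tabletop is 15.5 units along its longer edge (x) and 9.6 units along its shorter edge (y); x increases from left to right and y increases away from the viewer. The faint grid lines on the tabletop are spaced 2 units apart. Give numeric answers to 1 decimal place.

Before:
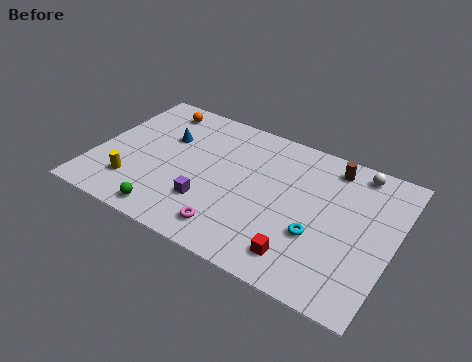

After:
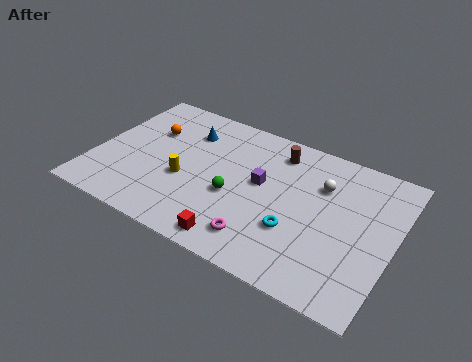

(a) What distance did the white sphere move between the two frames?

2.4

From (13.2, 8.5) to (11.6, 6.7), the white sphere covered √(1.6² + 1.8²) ≈ 2.4 units.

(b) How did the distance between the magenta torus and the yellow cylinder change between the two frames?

-0.6

Before: roughly 5.3 units apart; after: 4.7. That's 0.6 units closer together.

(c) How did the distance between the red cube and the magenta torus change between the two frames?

-2.3

The distance was about 3.6 in the first image and 1.3 in the second, so they moved 2.3 units closer together.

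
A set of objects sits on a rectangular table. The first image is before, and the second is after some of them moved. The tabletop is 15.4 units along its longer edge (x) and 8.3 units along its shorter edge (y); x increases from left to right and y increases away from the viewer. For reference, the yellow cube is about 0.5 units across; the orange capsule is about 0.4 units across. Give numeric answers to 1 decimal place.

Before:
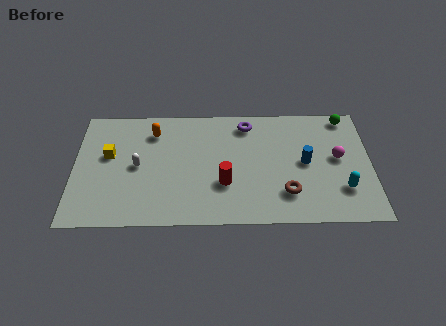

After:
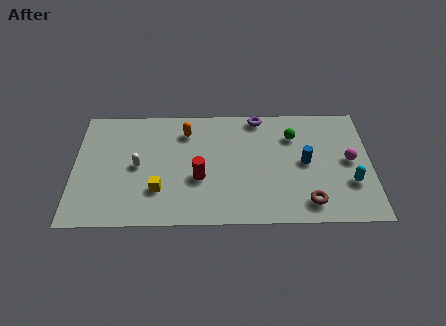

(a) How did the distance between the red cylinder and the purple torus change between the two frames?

+0.9

They were about 4.4 units apart before and 5.3 after — 0.9 units further apart.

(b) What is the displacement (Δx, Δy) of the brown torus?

(1.1, -0.7)

From the two frames, the brown torus sits at roughly (11.0, 2.1) before and (12.1, 1.4) after.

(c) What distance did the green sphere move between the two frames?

3.1

From (14.2, 7.4) to (11.4, 6.1), the green sphere covered √(2.8² + 1.3²) ≈ 3.1 units.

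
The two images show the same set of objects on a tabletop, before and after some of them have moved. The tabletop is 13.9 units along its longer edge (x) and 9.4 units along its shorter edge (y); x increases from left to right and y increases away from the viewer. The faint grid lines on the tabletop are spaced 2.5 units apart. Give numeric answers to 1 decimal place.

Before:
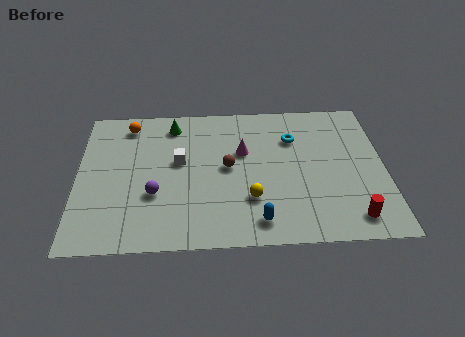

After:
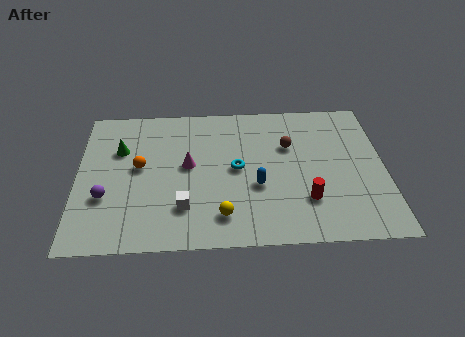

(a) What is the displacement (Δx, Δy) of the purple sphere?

(-2.2, -0.1)

From the two frames, the purple sphere sits at roughly (3.5, 3.3) before and (1.3, 3.2) after.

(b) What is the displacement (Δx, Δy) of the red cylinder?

(-2.0, 1.2)

The red cylinder started near (12.3, 1.4) and ended near (10.3, 2.6).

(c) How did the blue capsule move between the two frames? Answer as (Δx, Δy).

(0.0, 2.2)

The blue capsule started near (8.1, 1.4) and ended near (8.1, 3.6).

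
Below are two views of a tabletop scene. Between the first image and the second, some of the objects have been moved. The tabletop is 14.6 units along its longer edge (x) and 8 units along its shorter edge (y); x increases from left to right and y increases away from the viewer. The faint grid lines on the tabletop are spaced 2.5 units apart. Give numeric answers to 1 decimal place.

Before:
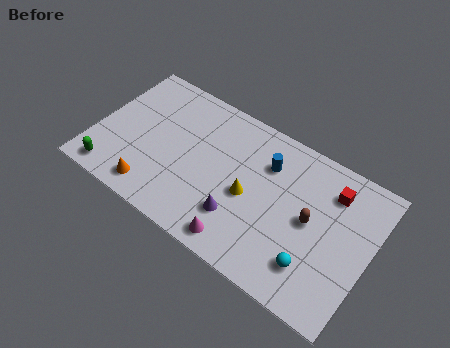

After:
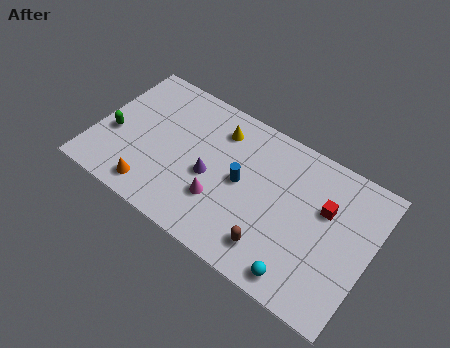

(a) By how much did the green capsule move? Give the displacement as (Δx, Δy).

(-0.3, 2.2)

From the two frames, the green capsule sits at roughly (1.3, 1.0) before and (1.0, 3.2) after.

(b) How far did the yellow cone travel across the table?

3.4

The yellow cone moved from about (8.3, 3.6) to (6.2, 6.3), a distance of √(2.1² + 2.7²) ≈ 3.4.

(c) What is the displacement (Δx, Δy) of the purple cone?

(-1.8, 1.3)

The purple cone was at about (8.0, 2.2) and moved to about (6.2, 3.5).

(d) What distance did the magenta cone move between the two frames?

2.1

From (8.3, 1.0) to (6.9, 2.5), the magenta cone covered √(1.4² + 1.5²) ≈ 2.1 units.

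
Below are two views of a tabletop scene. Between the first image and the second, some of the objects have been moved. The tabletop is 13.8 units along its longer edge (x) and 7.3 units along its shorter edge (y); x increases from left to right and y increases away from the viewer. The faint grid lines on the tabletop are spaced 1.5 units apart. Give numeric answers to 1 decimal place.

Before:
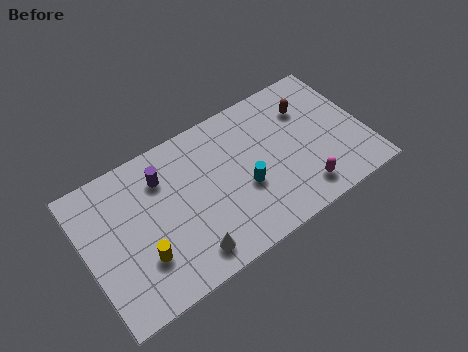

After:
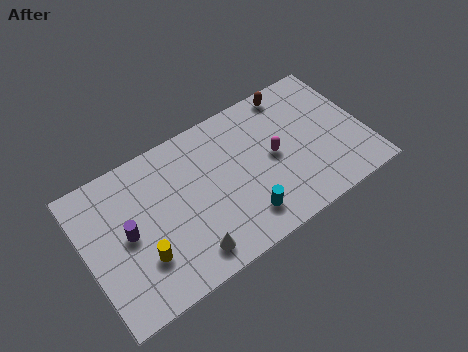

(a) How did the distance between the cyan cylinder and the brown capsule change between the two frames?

+1.7

The distance was about 4.3 in the first image and 6.0 in the second, so they moved 1.7 units further apart.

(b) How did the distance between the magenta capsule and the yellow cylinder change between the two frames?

-0.9

Before: roughly 7.9 units apart; after: 7.0. That's 0.9 units closer together.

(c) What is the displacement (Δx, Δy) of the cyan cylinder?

(-0.3, -1.4)

From the two frames, the cyan cylinder sits at roughly (7.7, 2.9) before and (7.4, 1.5) after.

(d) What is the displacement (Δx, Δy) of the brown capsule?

(-0.6, 1.2)

The brown capsule started near (11.3, 5.3) and ended near (10.7, 6.5).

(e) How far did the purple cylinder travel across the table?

2.7

The purple cylinder moved from about (4.0, 5.5) to (2.0, 3.7), a distance of √(2.0² + 1.8²) ≈ 2.7.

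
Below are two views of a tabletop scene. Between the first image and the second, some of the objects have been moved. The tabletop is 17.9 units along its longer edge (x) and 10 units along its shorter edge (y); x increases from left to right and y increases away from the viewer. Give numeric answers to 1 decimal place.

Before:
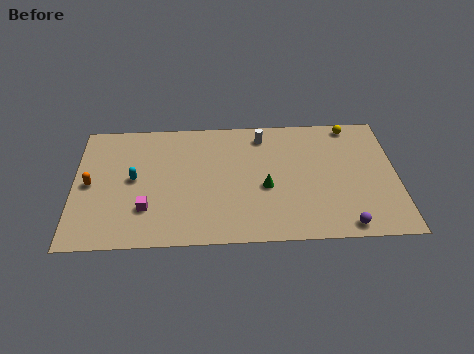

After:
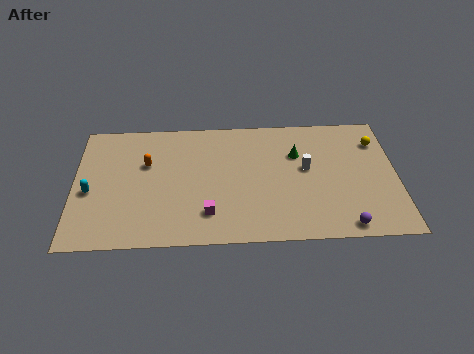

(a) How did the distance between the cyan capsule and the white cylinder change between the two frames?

+4.2

The distance was about 7.9 in the first image and 12.1 in the second, so they moved 4.2 units further apart.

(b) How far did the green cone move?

3.2

The green cone moved from about (10.6, 4.2) to (12.4, 6.8), a distance of √(1.8² + 2.6²) ≈ 3.2.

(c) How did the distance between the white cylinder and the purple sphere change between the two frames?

-3.6

Before: roughly 8.6 units apart; after: 5.0. That's 3.6 units closer together.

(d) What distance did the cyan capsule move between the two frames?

2.6

From (3.3, 5.2) to (0.9, 4.3), the cyan capsule covered √(2.4² + 0.9²) ≈ 2.6 units.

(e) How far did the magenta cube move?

3.4

The magenta cube was near (4.0, 2.8) before and (7.4, 2.3) after, so it travelled √(3.4² + 0.5²) ≈ 3.4 units.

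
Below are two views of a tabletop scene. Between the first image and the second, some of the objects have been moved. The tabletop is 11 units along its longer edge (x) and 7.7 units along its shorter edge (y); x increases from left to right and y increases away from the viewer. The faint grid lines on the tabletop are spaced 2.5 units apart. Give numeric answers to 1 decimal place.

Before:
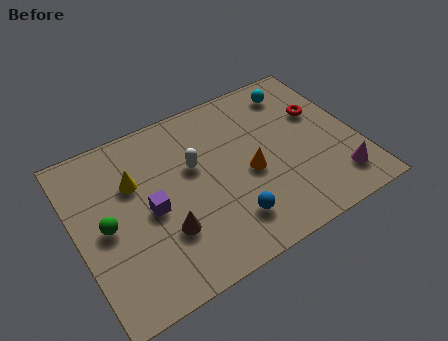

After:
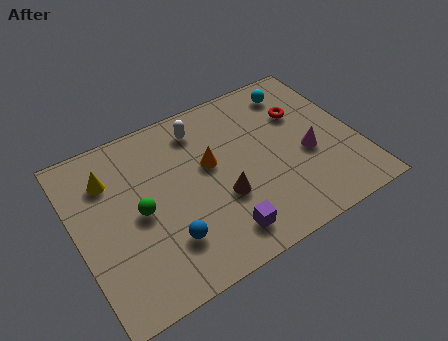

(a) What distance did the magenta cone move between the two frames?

1.9

From (9.9, 1.5) to (9.0, 3.2), the magenta cone covered √(0.9² + 1.7²) ≈ 1.9 units.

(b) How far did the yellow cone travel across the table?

1.1

From (2.4, 5.1) to (1.5, 5.7), the yellow cone covered √(0.9² + 0.6²) ≈ 1.1 units.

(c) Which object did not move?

the cyan sphere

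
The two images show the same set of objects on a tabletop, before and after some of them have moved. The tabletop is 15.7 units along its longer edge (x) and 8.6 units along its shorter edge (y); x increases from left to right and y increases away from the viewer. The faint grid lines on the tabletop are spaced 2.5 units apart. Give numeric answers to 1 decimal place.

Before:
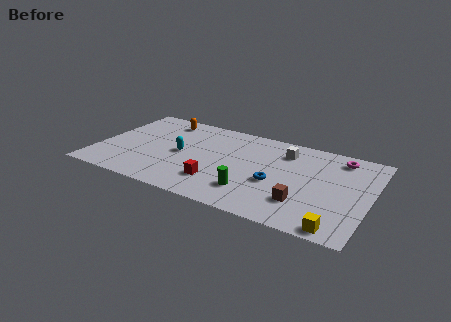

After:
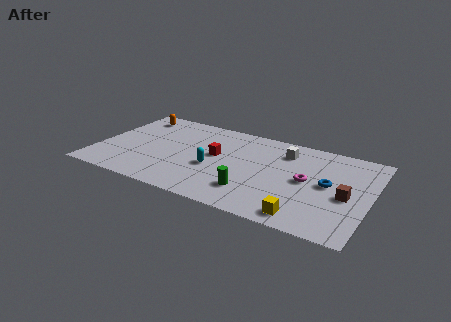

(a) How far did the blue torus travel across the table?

3.1

The blue torus moved from about (10.4, 3.5) to (13.3, 4.5), a distance of √(2.9² + 1.0²) ≈ 3.1.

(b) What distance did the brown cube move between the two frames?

2.7

The brown cube was near (12.1, 2.3) before and (14.4, 3.8) after, so it travelled √(2.3² + 1.5²) ≈ 2.7 units.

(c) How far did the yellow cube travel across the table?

1.9

From (14.2, 0.8) to (12.3, 1.1), the yellow cube covered √(1.9² + 0.3²) ≈ 1.9 units.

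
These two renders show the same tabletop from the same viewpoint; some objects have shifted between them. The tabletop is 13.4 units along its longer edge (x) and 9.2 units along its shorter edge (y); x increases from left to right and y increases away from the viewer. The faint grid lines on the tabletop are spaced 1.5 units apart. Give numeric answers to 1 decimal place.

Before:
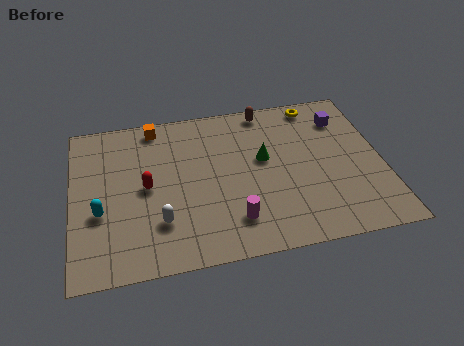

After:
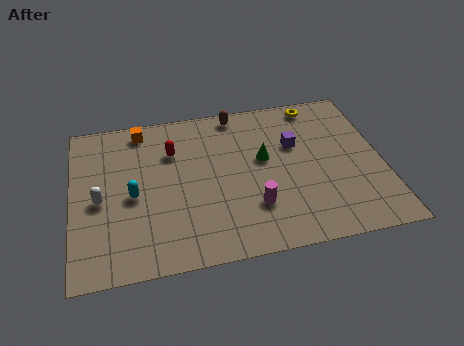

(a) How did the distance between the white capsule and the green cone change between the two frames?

+1.8

They were about 5.4 units apart before and 7.2 after — 1.8 units further apart.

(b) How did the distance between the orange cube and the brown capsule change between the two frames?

-0.7

Before: roughly 4.9 units apart; after: 4.2. That's 0.7 units closer together.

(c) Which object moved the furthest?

the white capsule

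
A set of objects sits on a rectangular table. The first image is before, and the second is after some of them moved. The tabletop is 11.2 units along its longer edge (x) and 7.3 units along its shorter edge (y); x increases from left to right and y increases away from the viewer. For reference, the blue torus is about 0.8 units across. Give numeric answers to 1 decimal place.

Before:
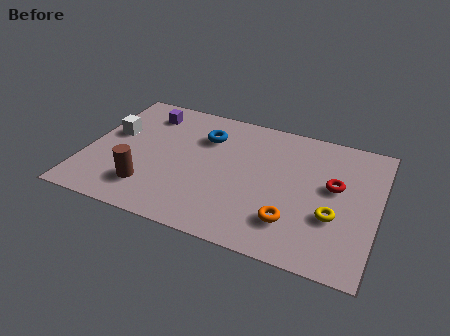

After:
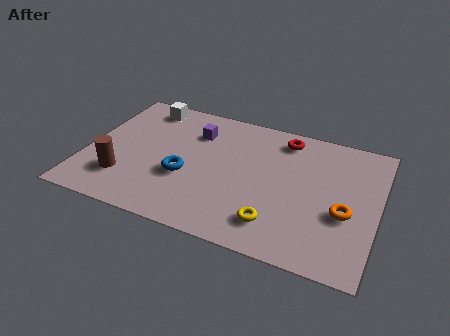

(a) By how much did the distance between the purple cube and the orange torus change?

-0.8

The distance was about 7.3 in the first image and 6.5 in the second, so they moved 0.8 units closer together.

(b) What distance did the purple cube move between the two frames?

2.1

The purple cube moved from about (2.0, 5.9) to (4.0, 5.4), a distance of √(2.0² + 0.5²) ≈ 2.1.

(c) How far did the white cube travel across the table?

2.2

The white cube was near (0.9, 4.3) before and (1.9, 6.3) after, so it travelled √(1.0² + 2.0²) ≈ 2.2 units.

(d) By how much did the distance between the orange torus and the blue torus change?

+1.0

They were about 5.1 units apart before and 6.1 after — 1.0 units further apart.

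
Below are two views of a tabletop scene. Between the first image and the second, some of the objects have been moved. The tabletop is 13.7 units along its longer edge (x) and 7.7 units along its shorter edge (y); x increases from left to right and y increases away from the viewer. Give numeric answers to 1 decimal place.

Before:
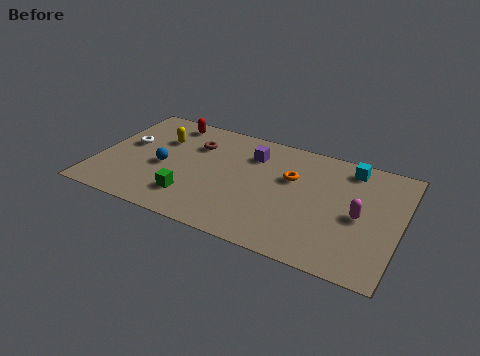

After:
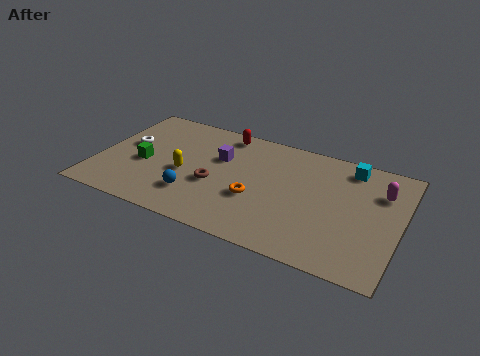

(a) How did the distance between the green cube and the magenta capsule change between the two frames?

+3.2

They were about 7.6 units apart before and 10.8 after — 3.2 units further apart.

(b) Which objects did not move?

the white torus and the cyan cube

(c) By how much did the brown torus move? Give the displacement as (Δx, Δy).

(1.2, -2.4)

The brown torus was at about (4.2, 5.5) and moved to about (5.4, 3.1).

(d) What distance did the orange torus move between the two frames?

2.4

From (8.7, 4.9) to (7.3, 2.9), the orange torus covered √(1.4² + 2.0²) ≈ 2.4 units.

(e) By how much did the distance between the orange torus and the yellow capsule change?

-2.8

Before: roughly 6.1 units apart; after: 3.3. That's 2.8 units closer together.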